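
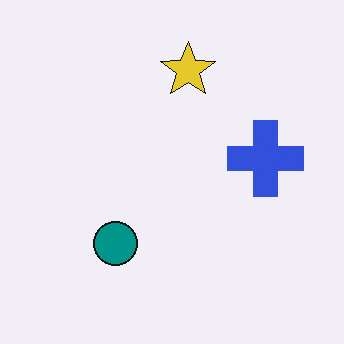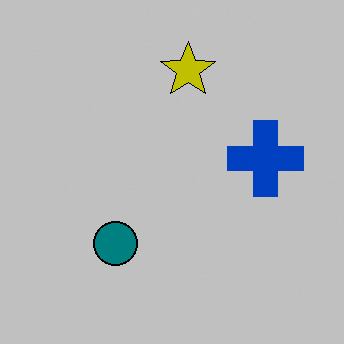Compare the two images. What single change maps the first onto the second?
This is the original image aggressively posterized.

Each flat color has snapped to a coarser quantized level — most visibly, the near-white background has dropped to a flat grey.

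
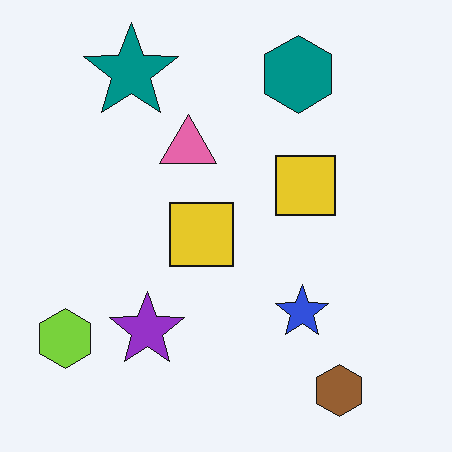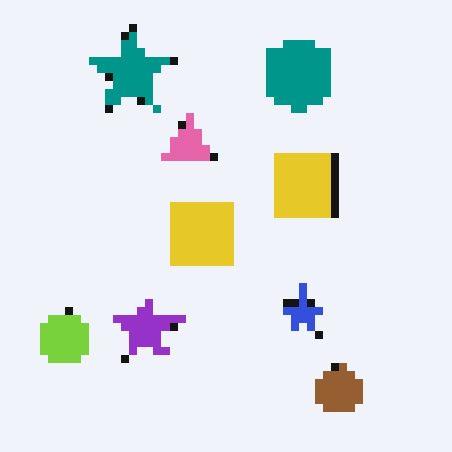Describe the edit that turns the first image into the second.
It was moderately pixelated.

Shapes are reduced to large square blocks; fine edges and outlines are lost — a downscale-then-upscale (mosaic) effect.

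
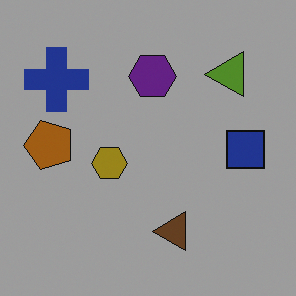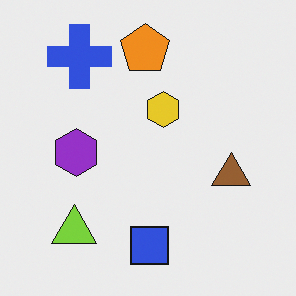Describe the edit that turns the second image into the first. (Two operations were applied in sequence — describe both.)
It was substantially darkened, then transposed (reflected across the top-left ↔ bottom-right diagonal).

Every pixel — background and shapes alike — is uniformly darkened. Shapes have swapped their row and column positions — what was in the top-right is now in the bottom-left — a diagonal reflection.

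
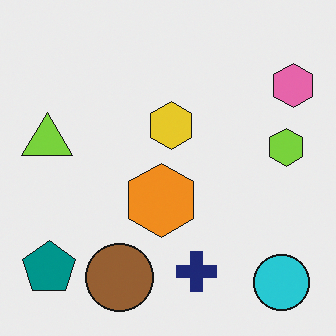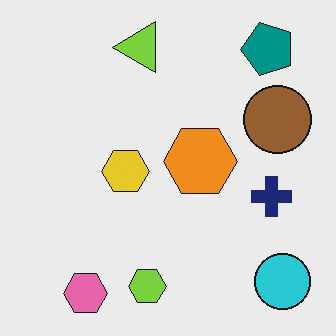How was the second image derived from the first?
It was transposed (reflected across the top-left ↔ bottom-right diagonal).

Shapes have swapped their row and column positions — what was in the top-right is now in the bottom-left — a diagonal reflection.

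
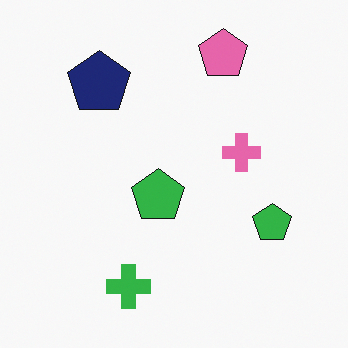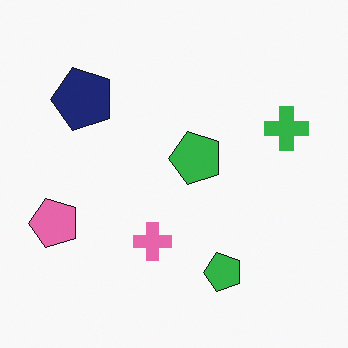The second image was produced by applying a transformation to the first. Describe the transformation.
Transposed (reflected across the top-left ↔ bottom-right diagonal).

Shapes have swapped their row and column positions — what was in the top-right is now in the bottom-left — a diagonal reflection.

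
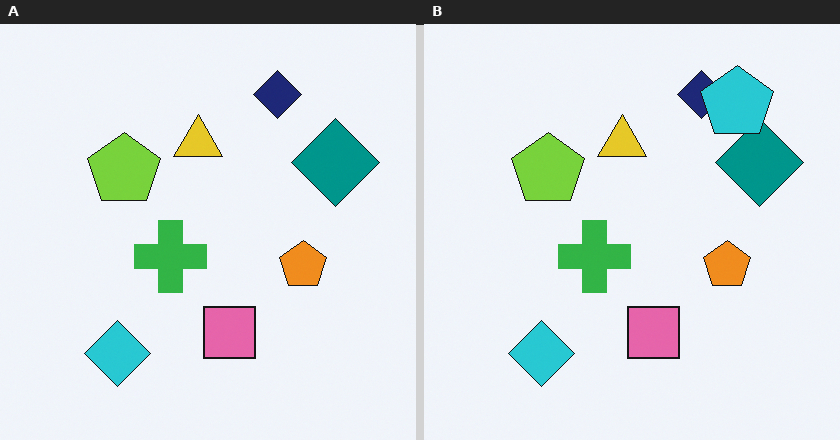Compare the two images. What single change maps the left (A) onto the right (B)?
The right (B) image is the left (A) overlaid with an additional cyan pentagon.

A cyan pentagon appears in the right (B) image that is absent from the left (A).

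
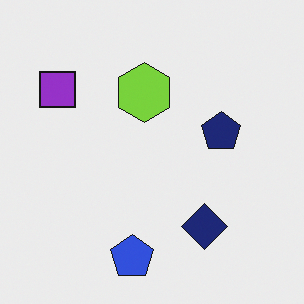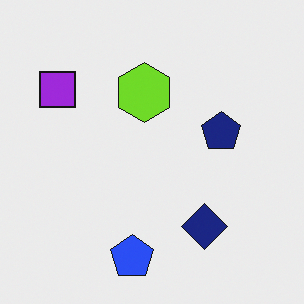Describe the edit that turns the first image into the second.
It was slightly oversaturated.

All colors are more vivid — a global saturation change.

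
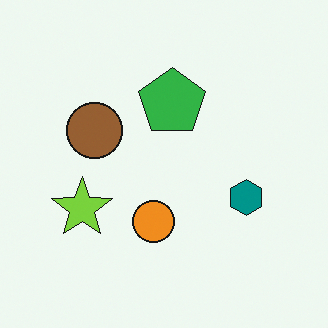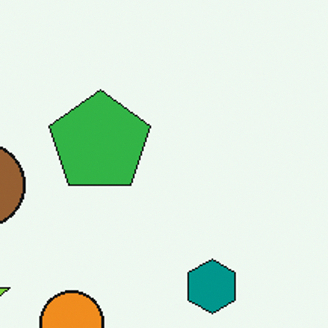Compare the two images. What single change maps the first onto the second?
This is the original image cropped to a modestly smaller region and rescaled.

The visible shapes are larger and the field of view is narrower; shapes near the original edges may be partly or wholly outside the frame — a crop-and-rescale.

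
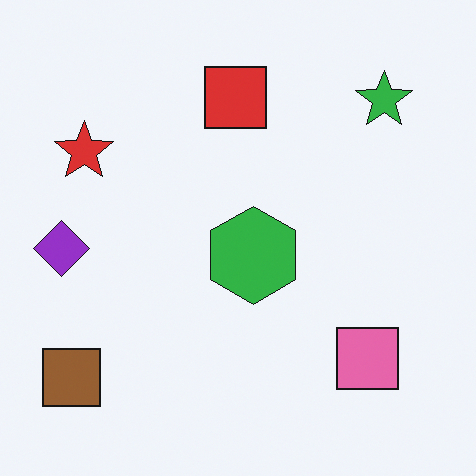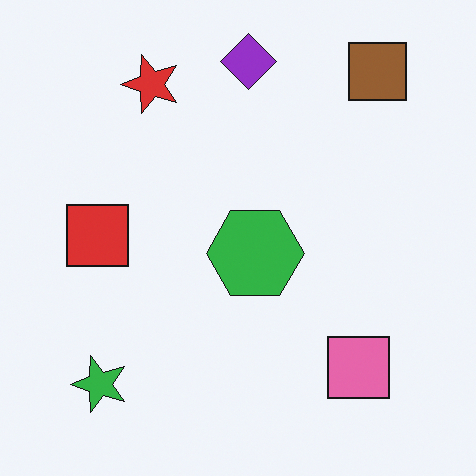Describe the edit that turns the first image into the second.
Transposed (reflected across the top-left ↔ bottom-right diagonal).

Shapes have swapped their row and column positions — what was in the top-right is now in the bottom-left — a diagonal reflection.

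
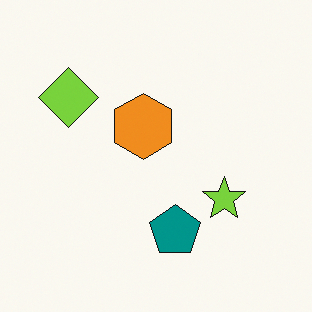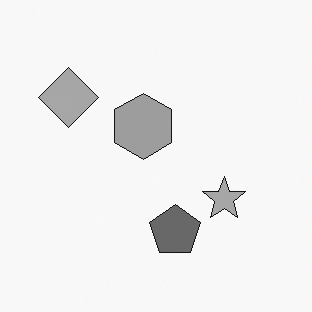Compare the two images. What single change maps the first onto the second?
This is the original image converted to grayscale.

All color is removed — every shape is now a shade of grey.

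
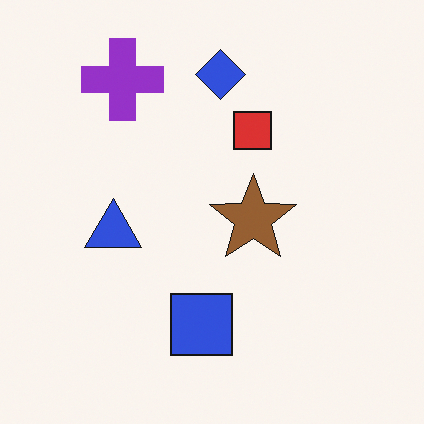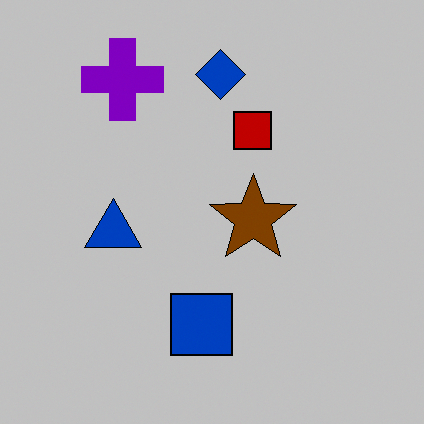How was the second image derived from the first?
The image was heavily posterized to just a handful of flat colors.

Each flat color has snapped to a coarser quantized level — most visibly, the near-white background has dropped to a flat grey.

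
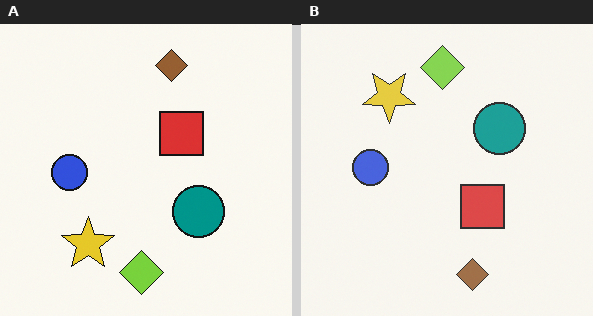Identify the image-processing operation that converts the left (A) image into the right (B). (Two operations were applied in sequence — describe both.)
It was flipped vertically (top ↔ bottom), then given slightly reduced contrast.

The brown diamond is in the top of the left (A) image and the bottom of the right (B) — shapes on opposite sides of the horizontal midline have swapped in a mirror flip. Tones are pushed toward mid-grey across the whole image — a global contrast change.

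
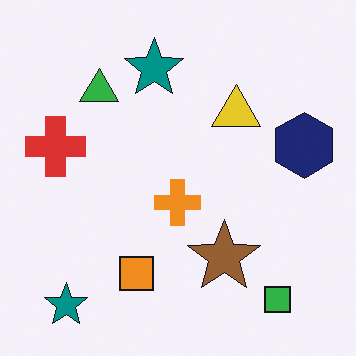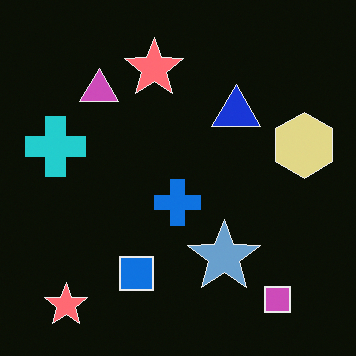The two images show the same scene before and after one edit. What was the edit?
The transformation is: color-inverted (negative).

The light background has become dark and every shape's color is its complement — a photographic negative.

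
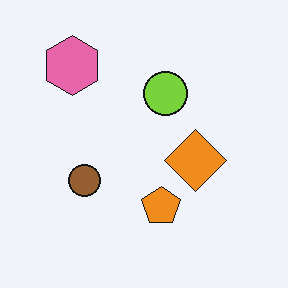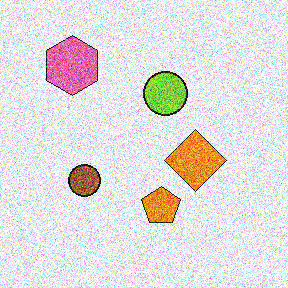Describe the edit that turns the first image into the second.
The image was degraded with heavy additive noise.

Random speckle covers the whole image, including the flat background.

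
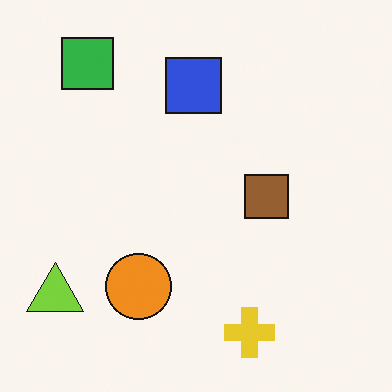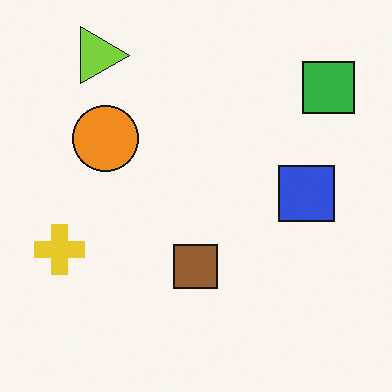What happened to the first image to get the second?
Rotated 90° clockwise.

The lime triangle sits in the bottom-left of the first image and the top-left of the second — consistent with a whole-image 90° clockwise rotation.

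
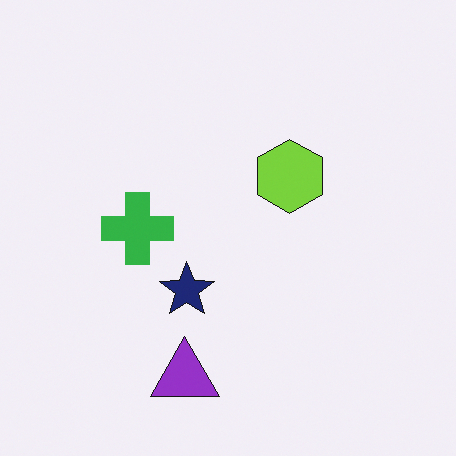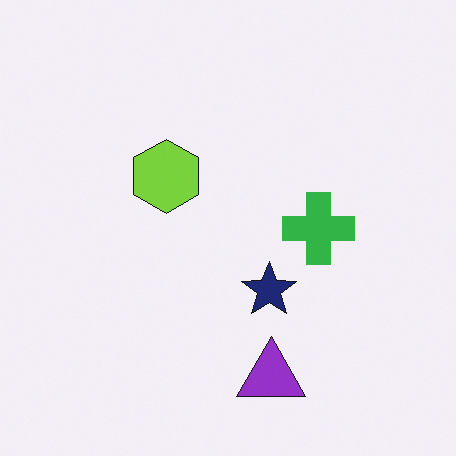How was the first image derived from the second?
This is the original image flipped horizontally (left ↔ right).

The green cross is in the right of the second image and the left of the first — shapes on opposite sides of the vertical midline have swapped in a mirror flip.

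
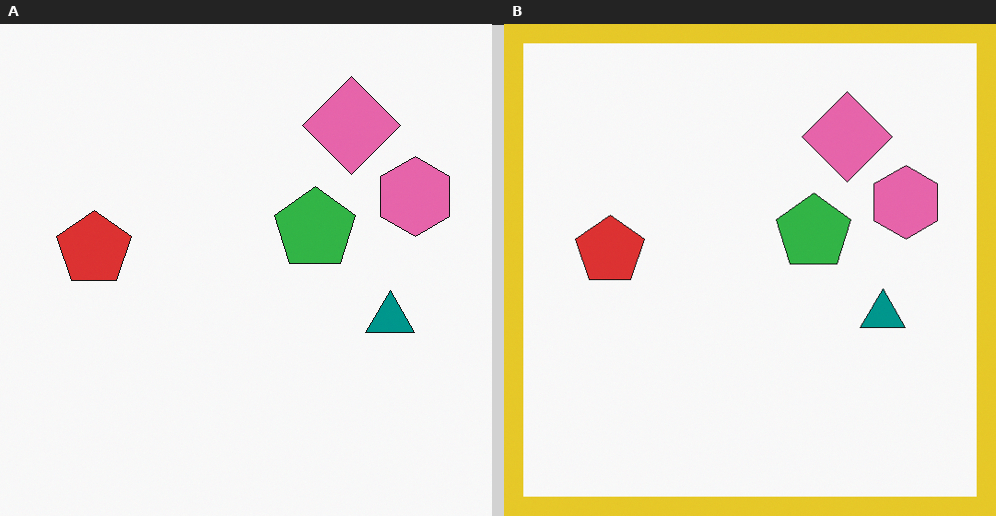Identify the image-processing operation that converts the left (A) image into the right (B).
The transformation is: framed with a yellow border.

A solid yellow frame runs around the edge of the right (B) image, with the content slightly shrunk inside it.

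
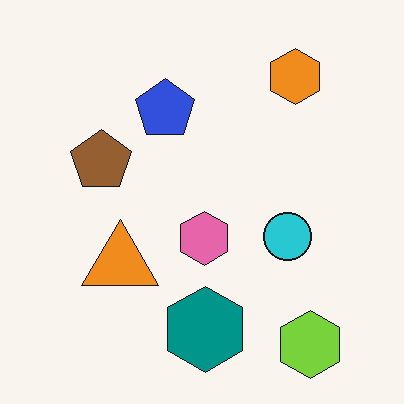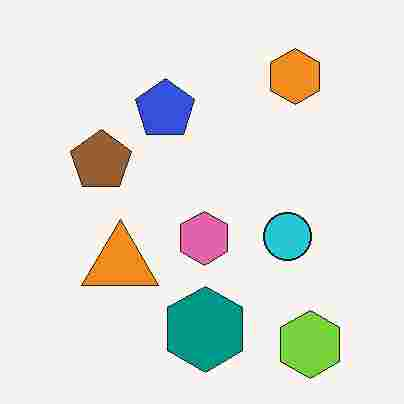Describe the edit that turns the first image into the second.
Degraded with heavy JPEG compression.

Blocky 8×8 compression artifacts appear around shape edges and the flat background shows ringing — characteristic JPEG degradation.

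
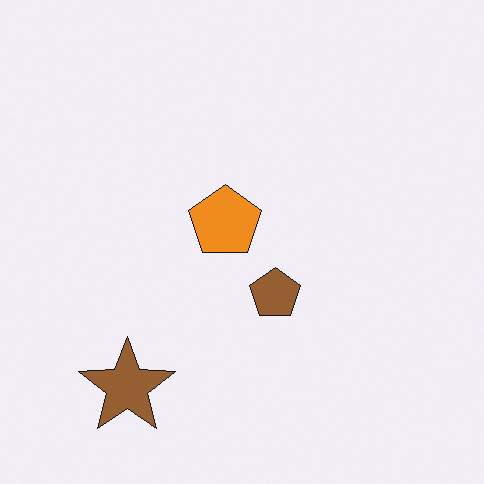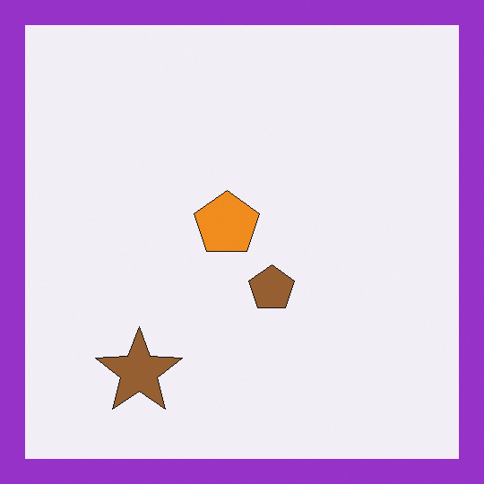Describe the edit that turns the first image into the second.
The transformation is: framed with a purple border.

A solid purple frame runs around the edge of the second image, with the content slightly shrunk inside it.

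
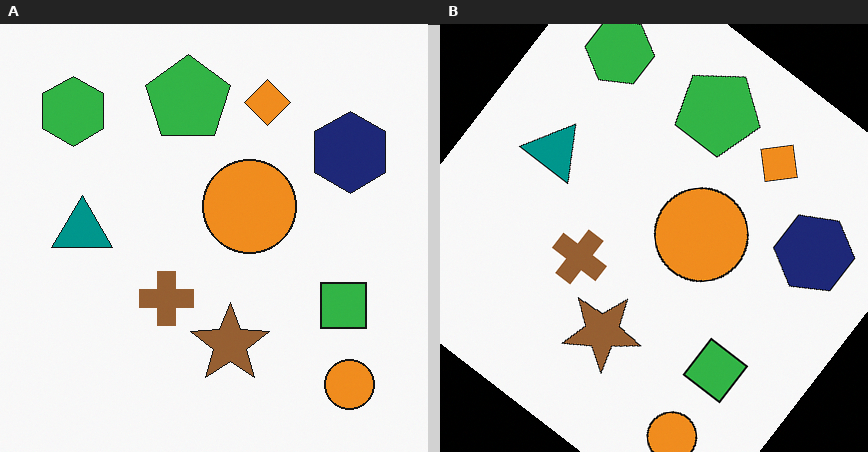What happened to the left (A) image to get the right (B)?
The transformation is: rotated clockwise by a large amount — several tens of degrees.

Every shape is tilted by the same angle and the image corners show triangular fill wedges — a whole-image rotation by a non-right angle.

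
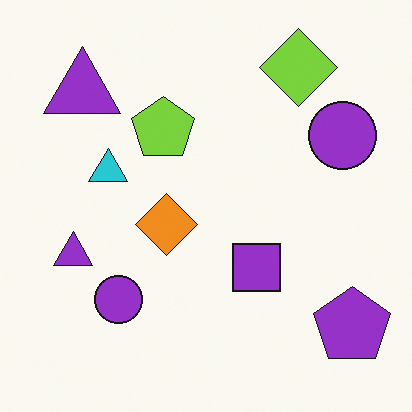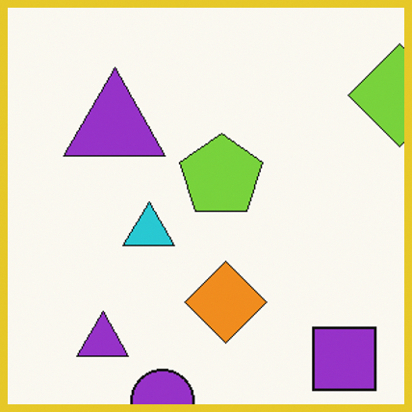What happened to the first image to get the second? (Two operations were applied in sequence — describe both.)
The transformation is: cropped to a modestly smaller region and rescaled, then framed with a yellow border.

The visible shapes are larger and the field of view is narrower; shapes near the original edges may be partly or wholly outside the frame — a crop-and-rescale. A solid yellow frame runs around the edge of the second image, with the content slightly shrunk inside it.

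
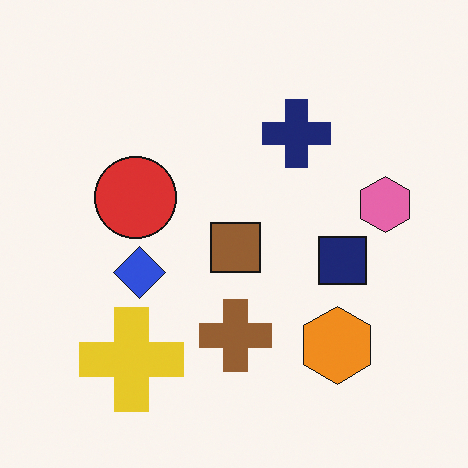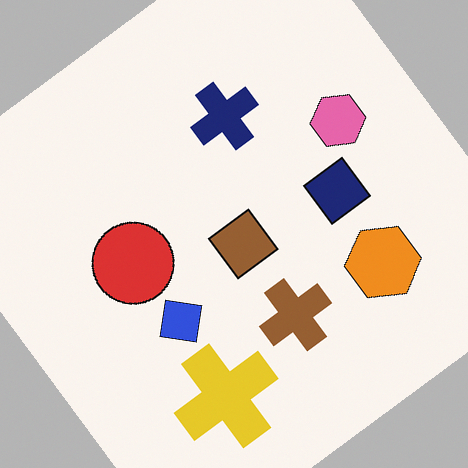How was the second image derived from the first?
The transformation is: rotated counter-clockwise by a large amount — several tens of degrees.

Every shape is tilted by the same angle and the image corners show triangular fill wedges — a whole-image rotation by a non-right angle.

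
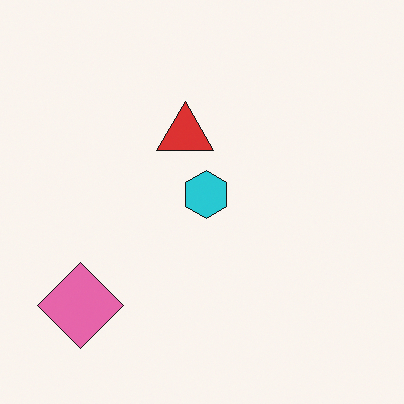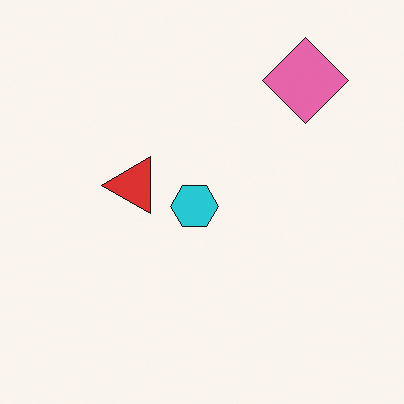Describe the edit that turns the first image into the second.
The transformation is: transposed (reflected across the top-left ↔ bottom-right diagonal).

Shapes have swapped their row and column positions — what was in the top-right is now in the bottom-left — a diagonal reflection.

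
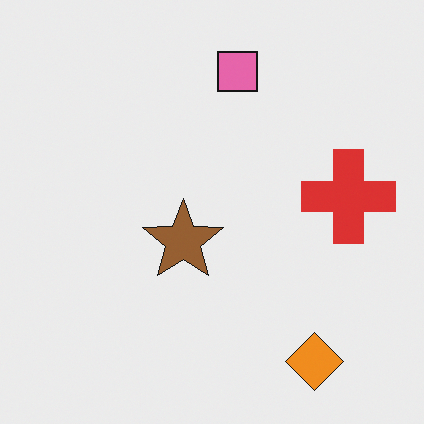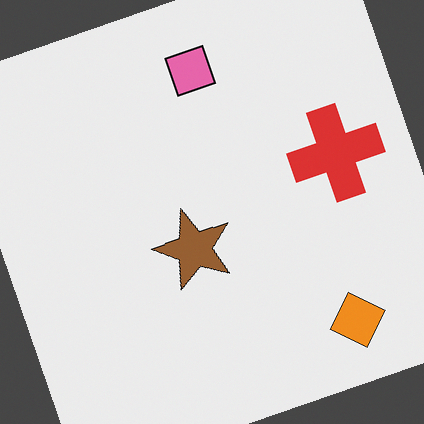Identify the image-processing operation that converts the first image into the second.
The transformation is: rotated counter-clockwise by a moderate amount.

Every shape is tilted by the same angle and the image corners show triangular fill wedges — a whole-image rotation by a non-right angle.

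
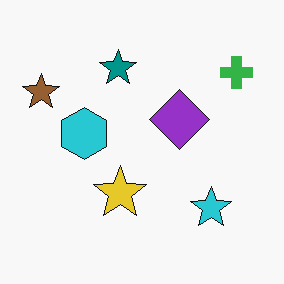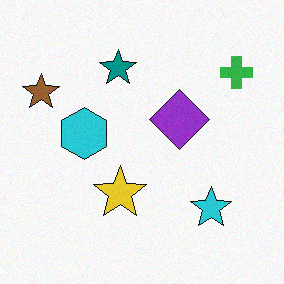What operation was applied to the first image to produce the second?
It was degraded with light additive noise.

Random speckle covers the whole image, including the flat background.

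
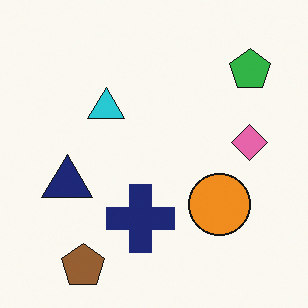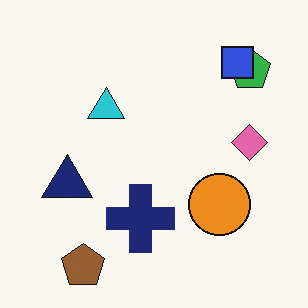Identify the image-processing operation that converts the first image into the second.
The transformation is: overlaid with an additional blue square.

A blue square appears in the second image that is absent from the first.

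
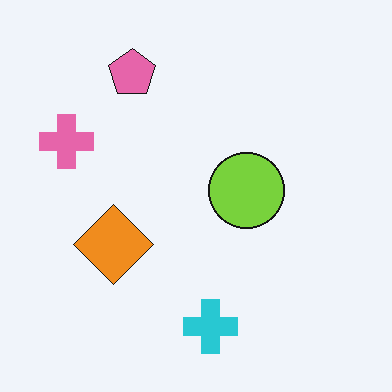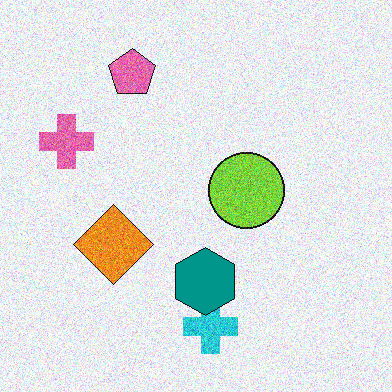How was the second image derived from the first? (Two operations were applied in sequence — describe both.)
The image was degraded with a thick layer of grain, then overlaid with an additional teal hexagon.

Random speckle covers the whole image, including the flat background. A teal hexagon appears in the second image that is absent from the first.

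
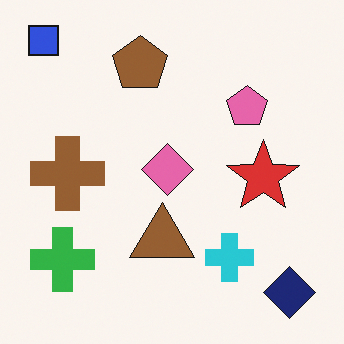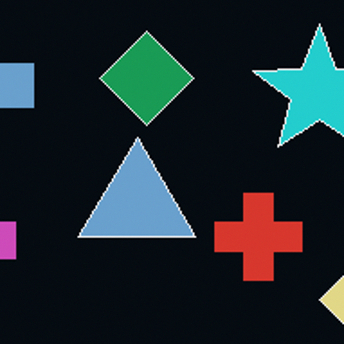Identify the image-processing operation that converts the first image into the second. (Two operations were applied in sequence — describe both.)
Cropped tightly and scaled back up, then color-inverted (negative).

The visible shapes are larger and the field of view is narrower; shapes near the original edges may be partly or wholly outside the frame — a crop-and-rescale. The light background has become dark and every shape's color is its complement — a photographic negative.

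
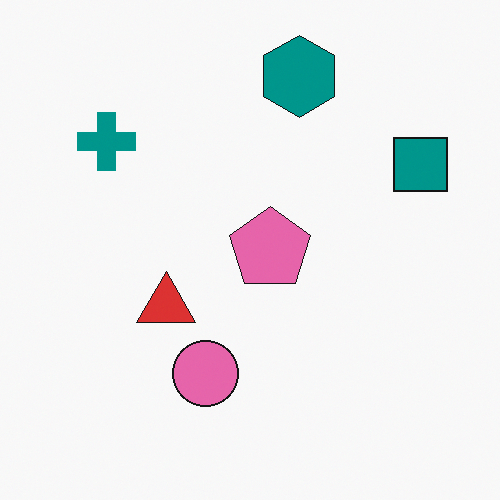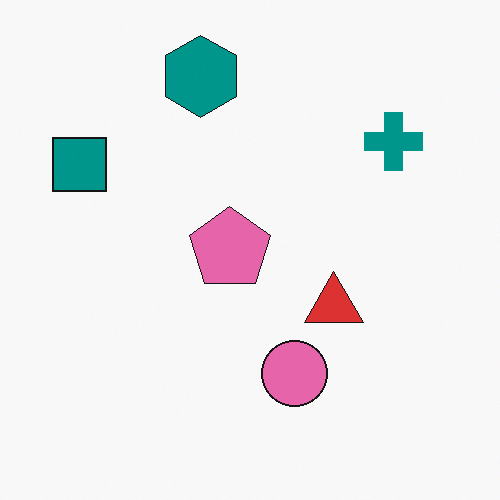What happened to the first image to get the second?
This is the original image flipped horizontally (left ↔ right).

The teal square is in the top-right of the first image and the top-left of the second — shapes on opposite sides of the vertical midline have swapped in a mirror flip.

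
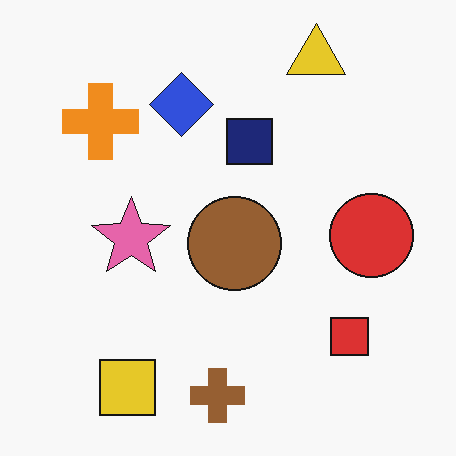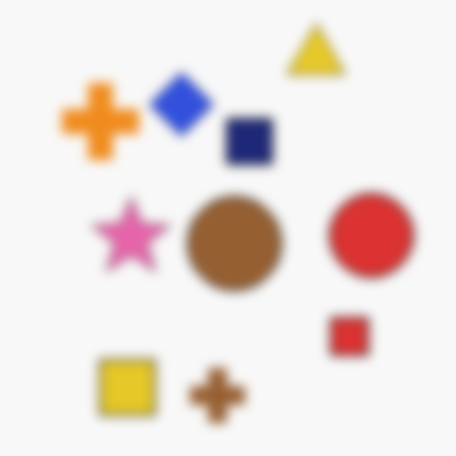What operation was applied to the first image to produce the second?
The image was strongly gaussian-blurred.

Shape edges and outlines are uniformly softened across the whole image.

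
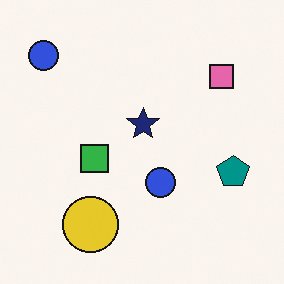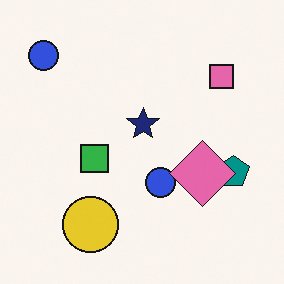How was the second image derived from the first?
This is the original image overlaid with an additional pink diamond.

A pink diamond appears in the second image that is absent from the first.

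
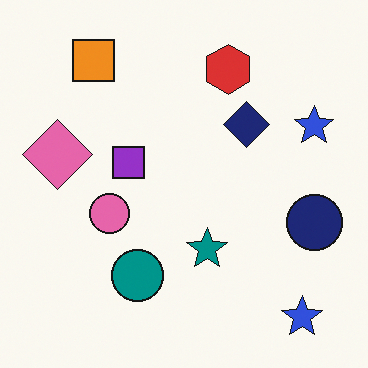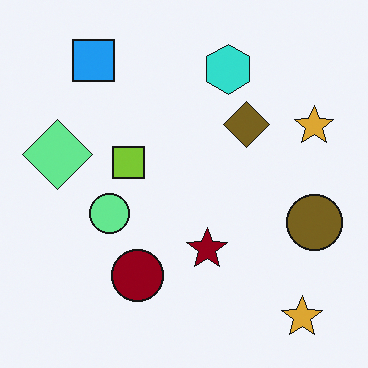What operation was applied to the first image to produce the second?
Hue-shifted through roughly half the color wheel.

Every shape's color has rotated by the same amount around the hue wheel — a uniform hue shift.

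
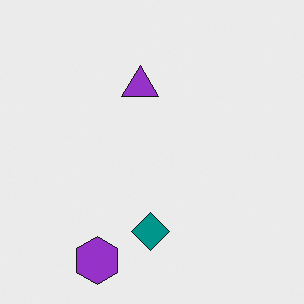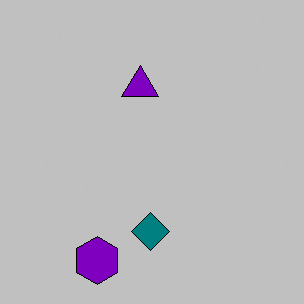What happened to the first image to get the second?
Heavily posterized to just a handful of flat colors.

Each flat color has snapped to a coarser quantized level — most visibly, the near-white background has dropped to a flat grey.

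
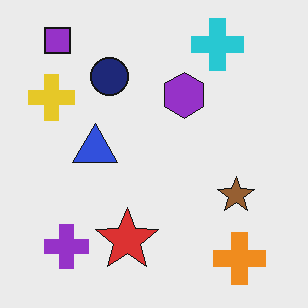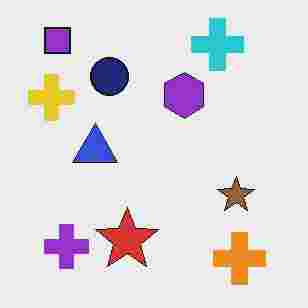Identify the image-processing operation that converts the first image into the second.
This is the original image heavily JPEG-compressed with obvious blocking artifacts.

Blocky 8×8 compression artifacts appear around shape edges and the flat background shows ringing — characteristic JPEG degradation.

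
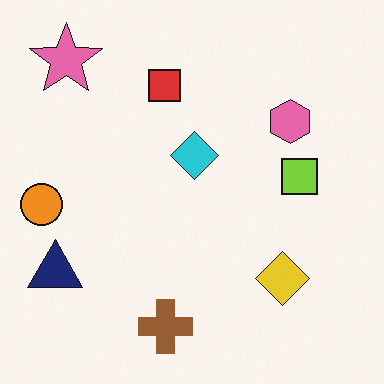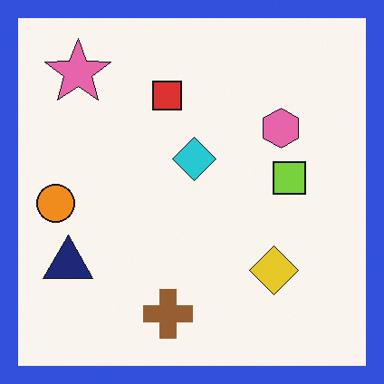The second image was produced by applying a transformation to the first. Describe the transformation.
This is the original image framed with a blue border.

A solid blue frame runs around the edge of the second image, with the content slightly shrunk inside it.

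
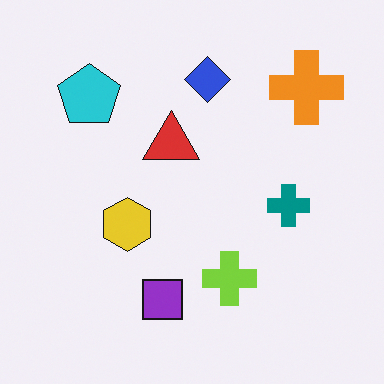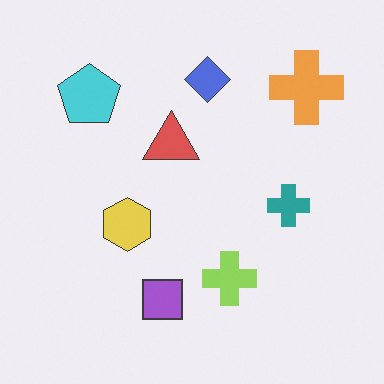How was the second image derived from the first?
This is the original image given slightly reduced contrast.

Tones are pushed toward mid-grey across the whole image — a global contrast change.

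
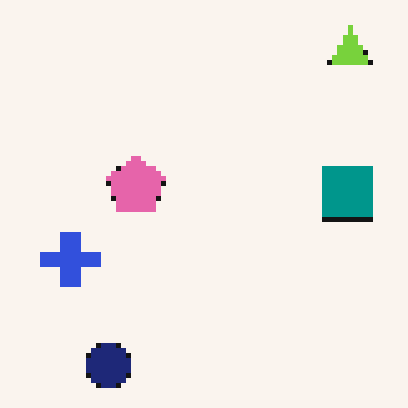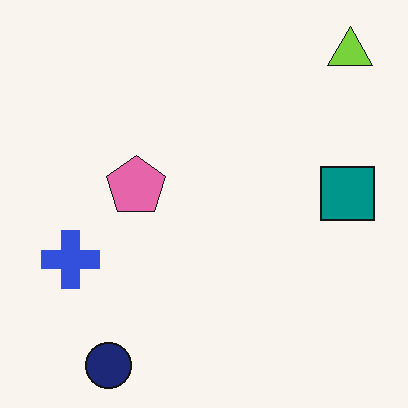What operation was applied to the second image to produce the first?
The transformation is: mildly pixelated.

Shapes are reduced to large square blocks; fine edges and outlines are lost — a downscale-then-upscale (mosaic) effect.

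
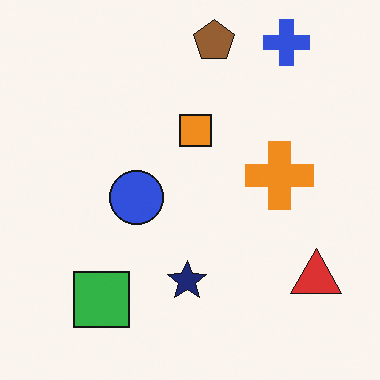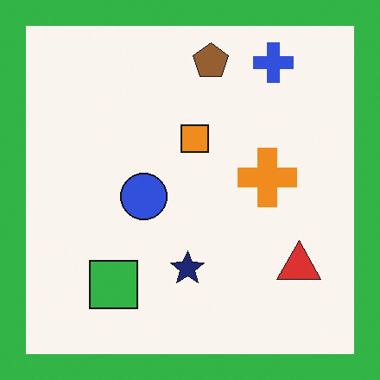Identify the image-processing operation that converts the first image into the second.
Framed with a green border.

A solid green frame runs around the edge of the second image, with the content slightly shrunk inside it.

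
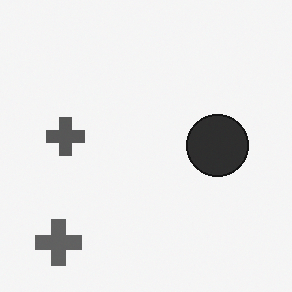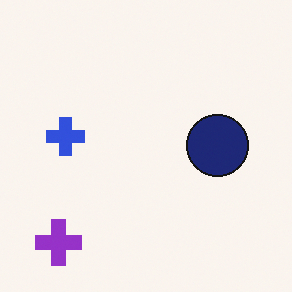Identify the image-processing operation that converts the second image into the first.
The first image is the second converted to grayscale.

All color is removed — every shape is now a shade of grey.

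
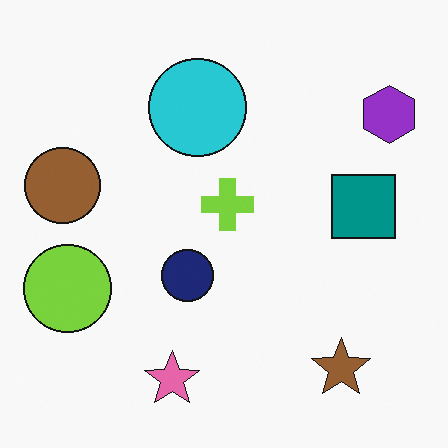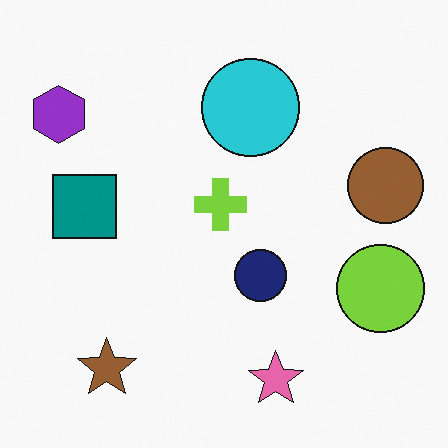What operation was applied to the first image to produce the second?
Flipped horizontally (left ↔ right).

The purple hexagon is in the top-right of the first image and the top-left of the second — shapes on opposite sides of the vertical midline have swapped in a mirror flip.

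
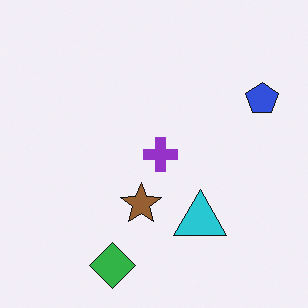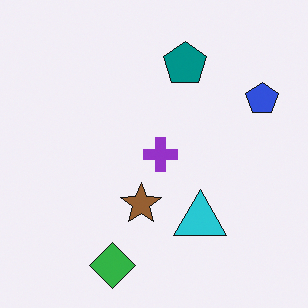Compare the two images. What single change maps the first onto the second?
This is the original image overlaid with an additional teal pentagon.

A teal pentagon appears in the second image that is absent from the first.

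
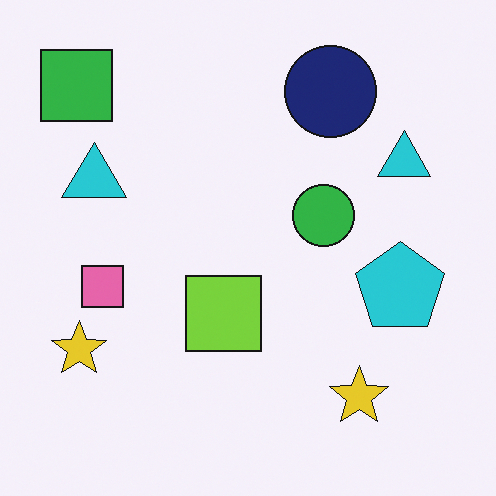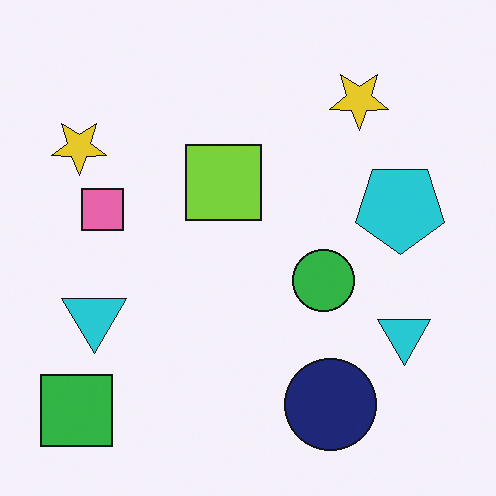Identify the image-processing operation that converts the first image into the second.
This is the original image flipped vertically (top ↔ bottom).

The green square is in the top-left of the first image and the bottom-left of the second — shapes on opposite sides of the horizontal midline have swapped in a mirror flip.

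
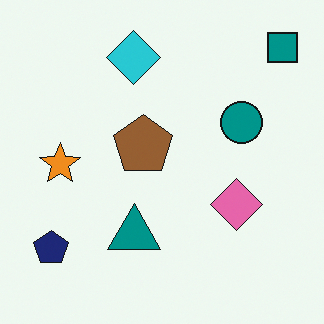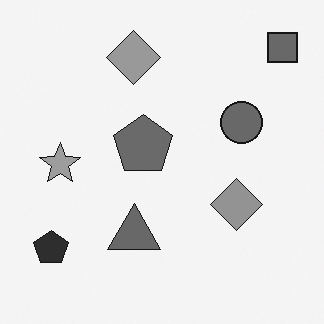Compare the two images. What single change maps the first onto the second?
The second image is the first converted to grayscale.

All color is removed — every shape is now a shade of grey.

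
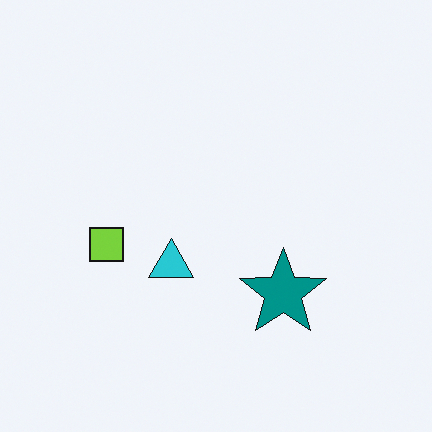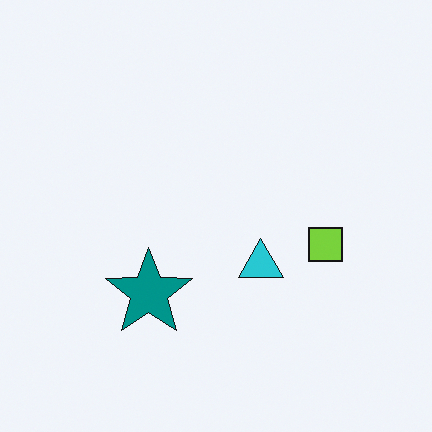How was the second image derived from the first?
The second image is the first flipped horizontally (left ↔ right).

The lime square is in the left of the first image and the right of the second — shapes on opposite sides of the vertical midline have swapped in a mirror flip.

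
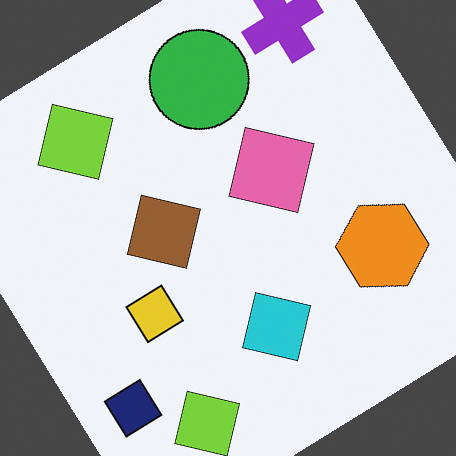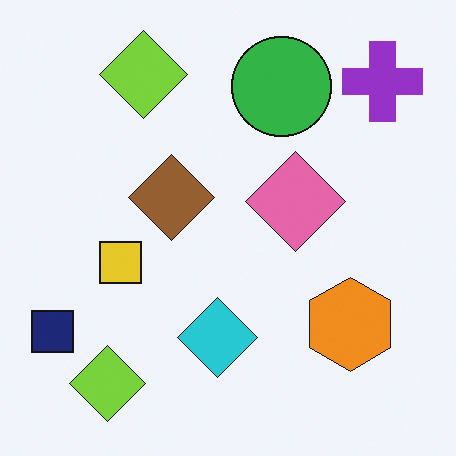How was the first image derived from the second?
The transformation is: rotated counter-clockwise by a large amount — several tens of degrees.

Every shape is tilted by the same angle and the image corners show triangular fill wedges — a whole-image rotation by a non-right angle.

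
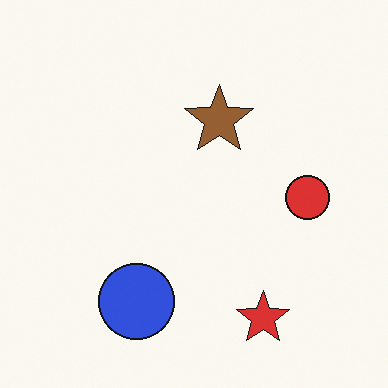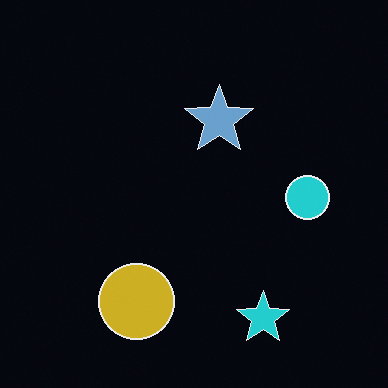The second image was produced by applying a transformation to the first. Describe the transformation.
Color-inverted (negative).

The light background has become dark and every shape's color is its complement — a photographic negative.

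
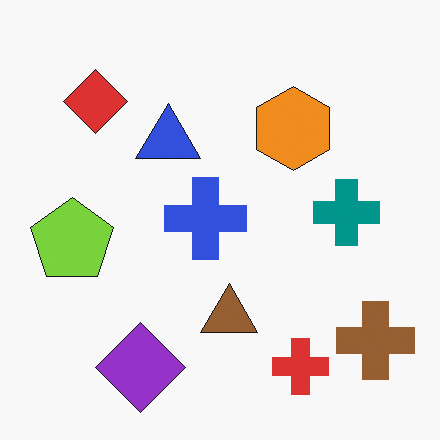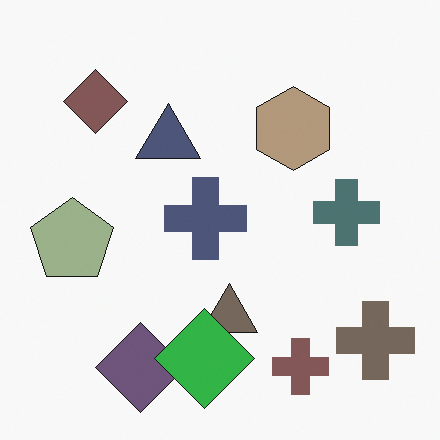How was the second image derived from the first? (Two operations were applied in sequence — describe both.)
The second image is the first made much more muted (saturation change), then overlaid with an additional green diamond.

All colors are more muted and greyish — a global saturation change. A green diamond appears in the second image that is absent from the first.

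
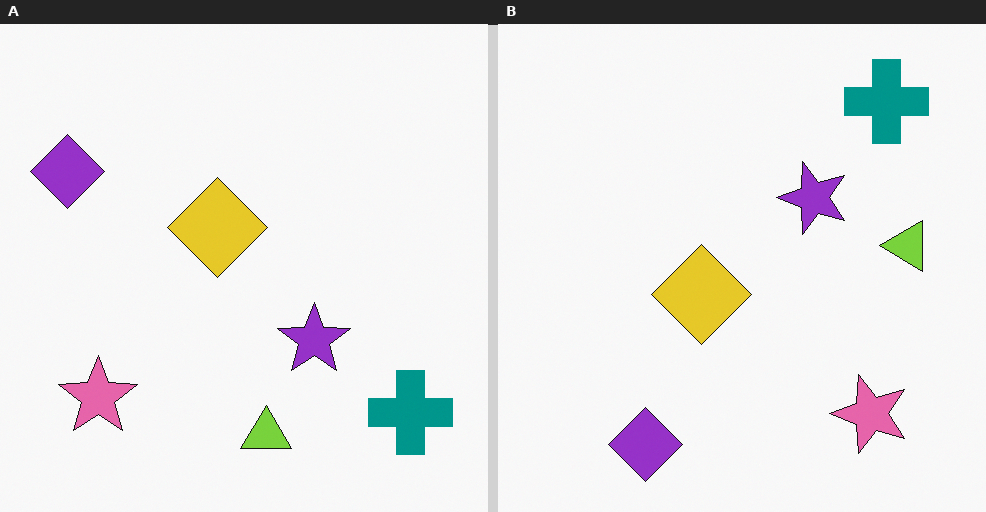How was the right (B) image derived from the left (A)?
The right (B) image is the left (A) rotated 90° counter-clockwise.

The teal cross sits in the bottom-right of the left (A) image and the top-right of the right (B) — consistent with a whole-image 90° counter-clockwise rotation.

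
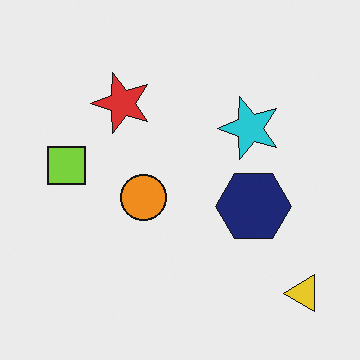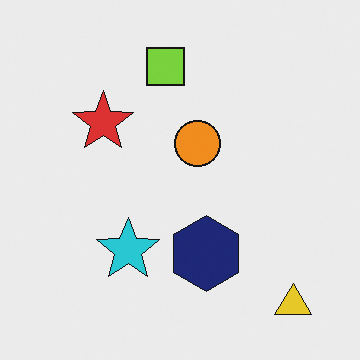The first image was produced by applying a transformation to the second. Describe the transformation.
It was transposed (reflected across the top-left ↔ bottom-right diagonal).

Shapes have swapped their row and column positions — what was in the top-right is now in the bottom-left — a diagonal reflection.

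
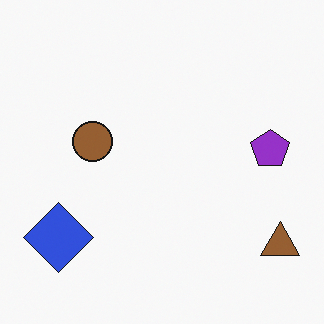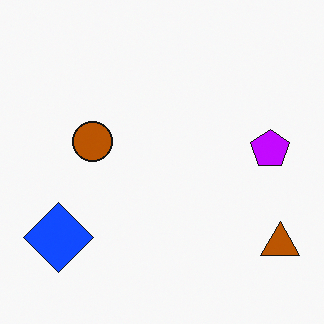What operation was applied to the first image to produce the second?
The transformation is: made much more vivid (saturation change).

All colors are more vivid — a global saturation change.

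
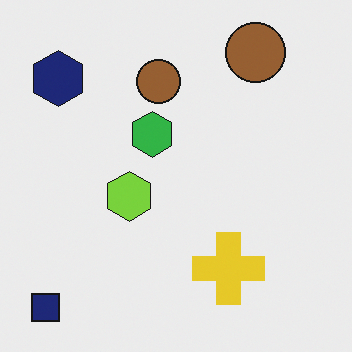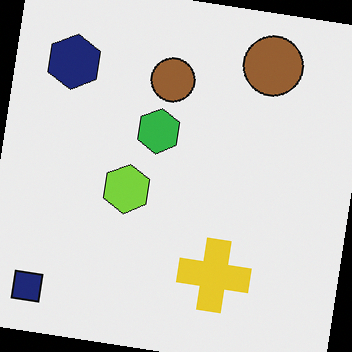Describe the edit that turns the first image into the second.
This is the original image rotated clockwise by a few degrees.

Every shape is tilted by the same angle and the image corners show triangular fill wedges — a whole-image rotation by a non-right angle.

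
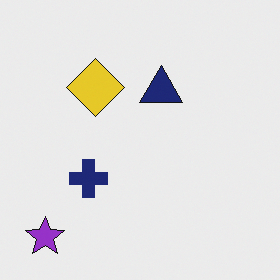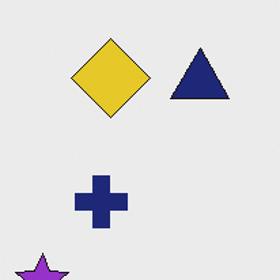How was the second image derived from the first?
This is the original image cropped to a modestly smaller region and rescaled.

The visible shapes are larger and the field of view is narrower; shapes near the original edges may be partly or wholly outside the frame — a crop-and-rescale.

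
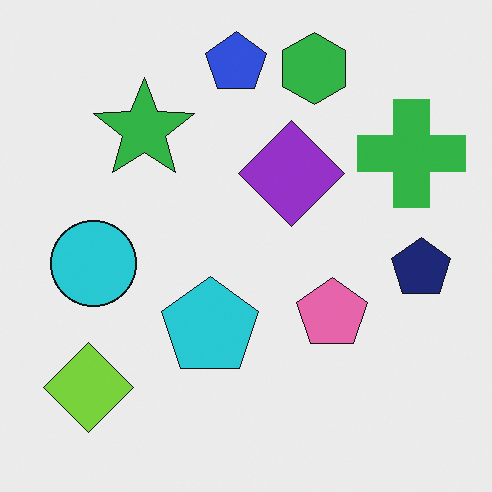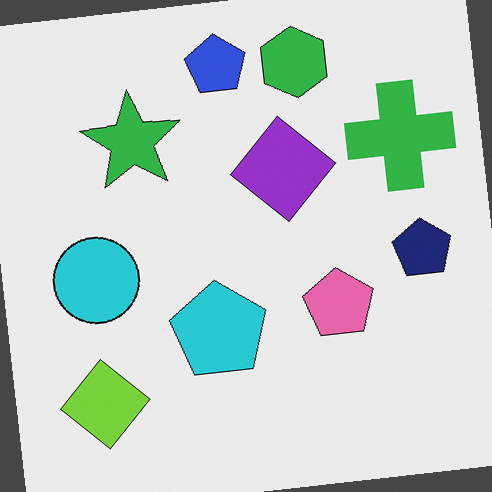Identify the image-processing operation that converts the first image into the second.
The image was rotated counter-clockwise by a small amount.

Every shape is tilted by the same angle and the image corners show triangular fill wedges — a whole-image rotation by a non-right angle.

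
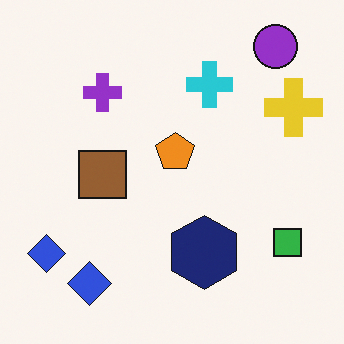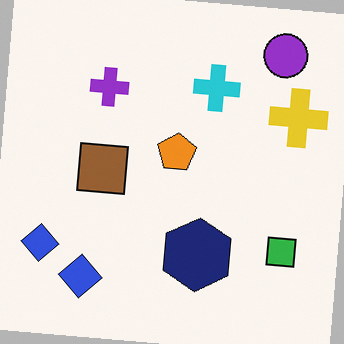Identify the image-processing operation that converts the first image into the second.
This is the original image rotated clockwise by a small amount.

Every shape is tilted by the same angle and the image corners show triangular fill wedges — a whole-image rotation by a non-right angle.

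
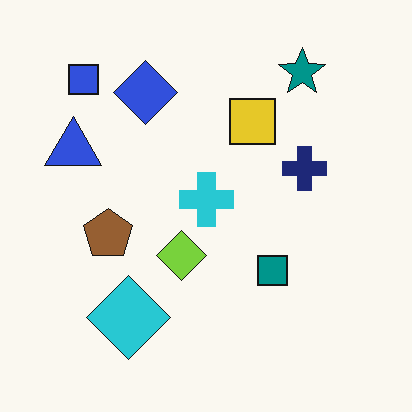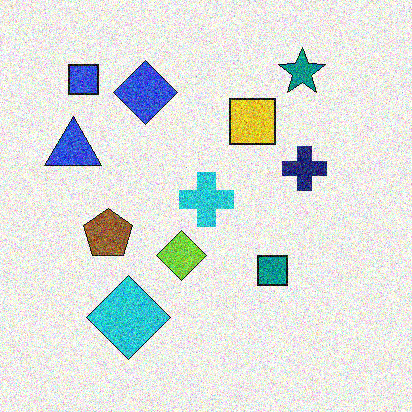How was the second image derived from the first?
Degraded with a thick layer of grain.

Random speckle covers the whole image, including the flat background.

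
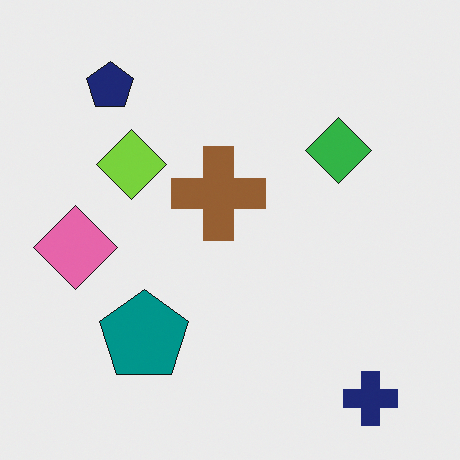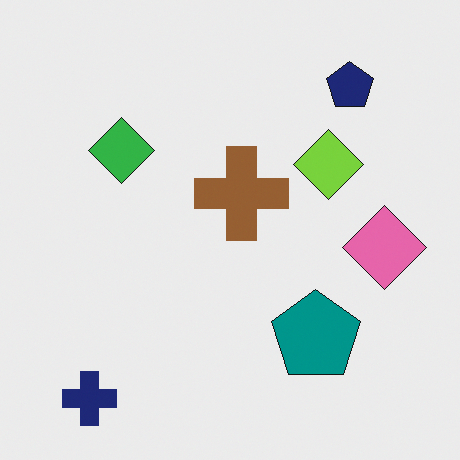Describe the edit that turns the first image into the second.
The image was flipped horizontally (left ↔ right).

The pink diamond is in the left of the first image and the right of the second — shapes on opposite sides of the vertical midline have swapped in a mirror flip.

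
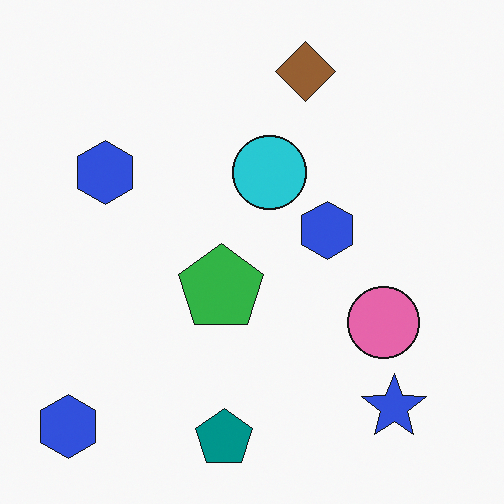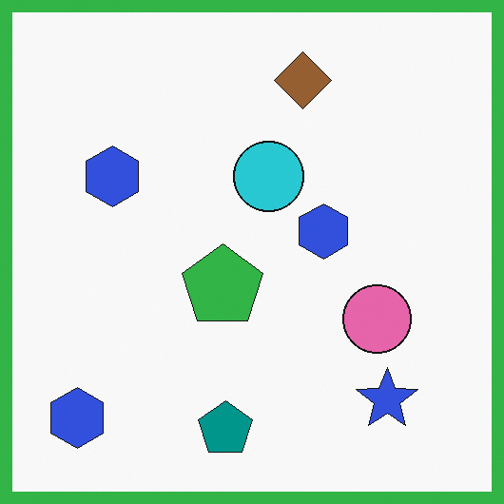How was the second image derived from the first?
Framed with a green border.

A solid green frame runs around the edge of the second image, with the content slightly shrunk inside it.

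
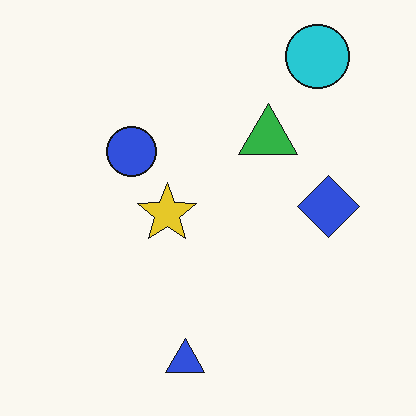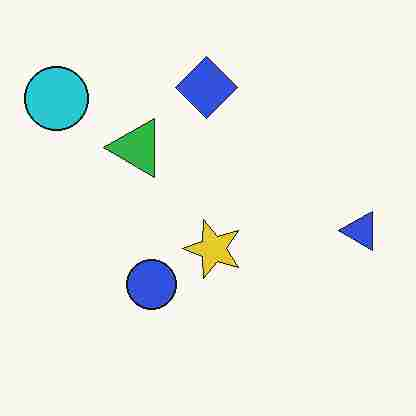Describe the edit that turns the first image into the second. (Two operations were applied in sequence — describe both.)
Rotated 90° counter-clockwise, then degraded with heavy JPEG compression.

The cyan circle sits in the top-right of the first image and the top-left of the second — consistent with a whole-image 90° counter-clockwise rotation. Blocky 8×8 compression artifacts appear around shape edges and the flat background shows ringing — characteristic JPEG degradation.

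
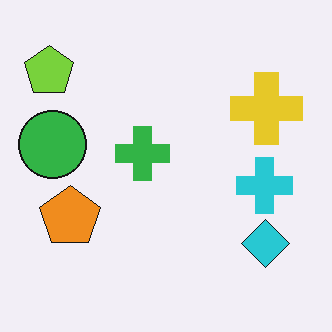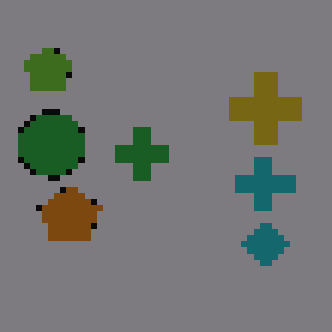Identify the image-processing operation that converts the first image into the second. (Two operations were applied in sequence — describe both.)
This is the original image substantially darkened, then pixelated into visible square blocks.

Every pixel — background and shapes alike — is uniformly darkened. Shapes are reduced to large square blocks; fine edges and outlines are lost — a downscale-then-upscale (mosaic) effect.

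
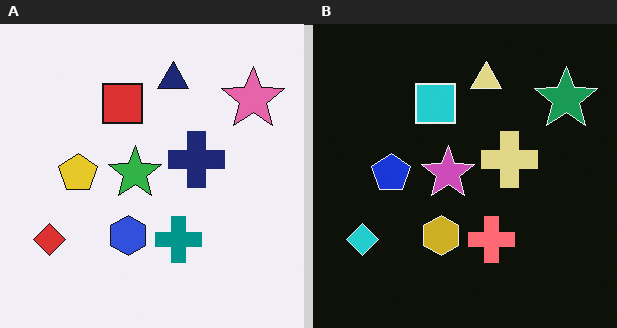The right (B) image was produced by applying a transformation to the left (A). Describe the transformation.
The right (B) image is the left (A) color-inverted (negative).

The light background has become dark and every shape's color is its complement — a photographic negative.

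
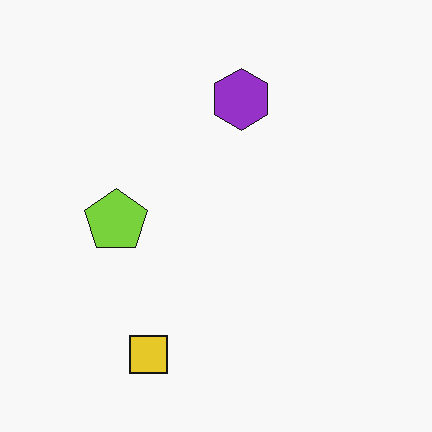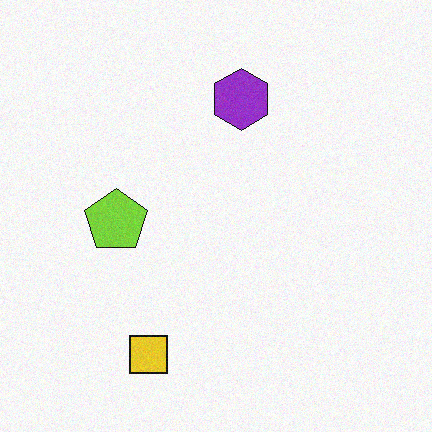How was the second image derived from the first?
The transformation is: degraded with subtle gaussian noise.

Random speckle covers the whole image, including the flat background.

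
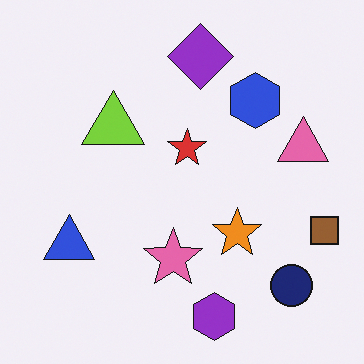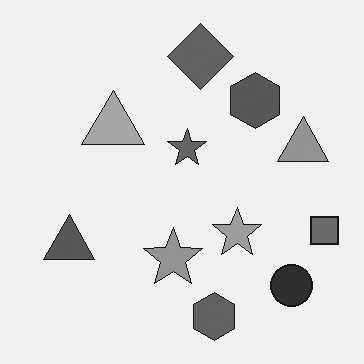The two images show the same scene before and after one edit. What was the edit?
The transformation is: converted to grayscale.

All color is removed — every shape is now a shade of grey.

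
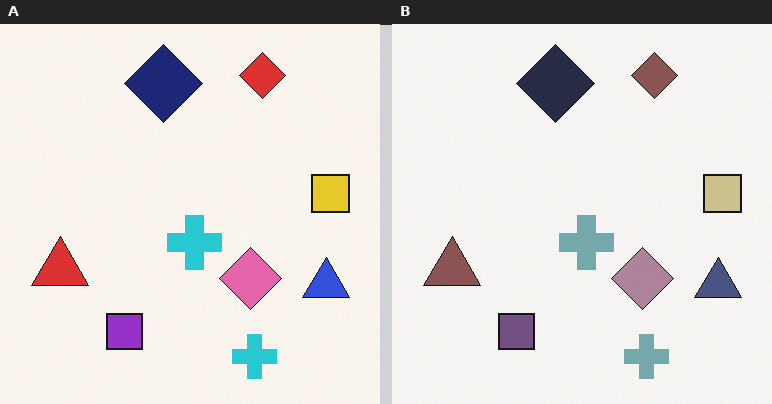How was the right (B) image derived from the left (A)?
The image was made much more muted (saturation change).

All colors are more muted and greyish — a global saturation change.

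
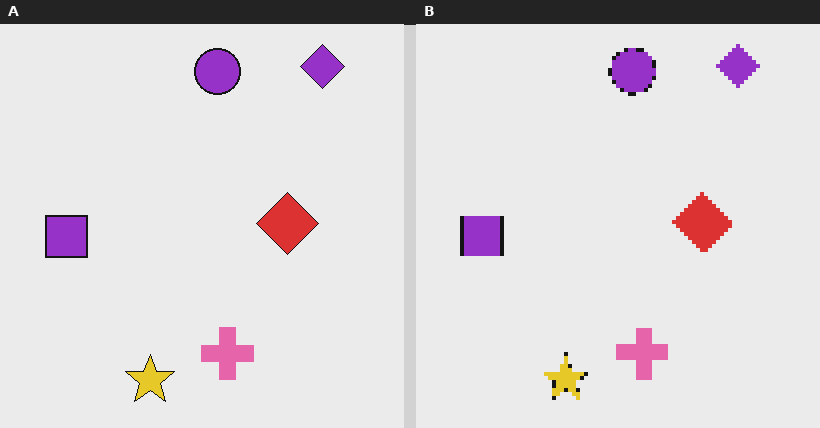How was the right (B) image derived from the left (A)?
The right (B) image is the left (A) mildly pixelated.

Shapes are reduced to large square blocks; fine edges and outlines are lost — a downscale-then-upscale (mosaic) effect.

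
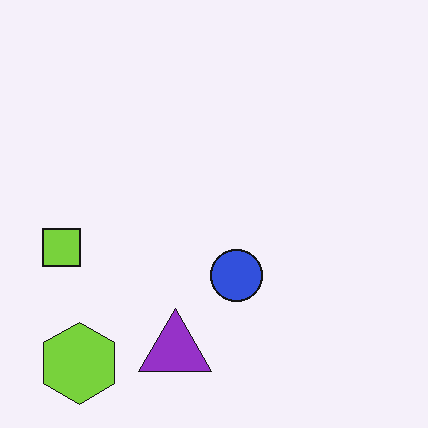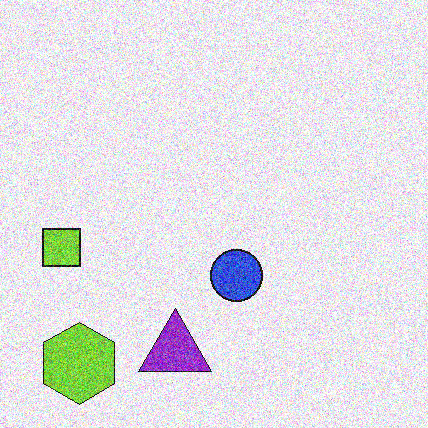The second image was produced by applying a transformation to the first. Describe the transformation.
It was degraded with strong gaussian noise.

Random speckle covers the whole image, including the flat background.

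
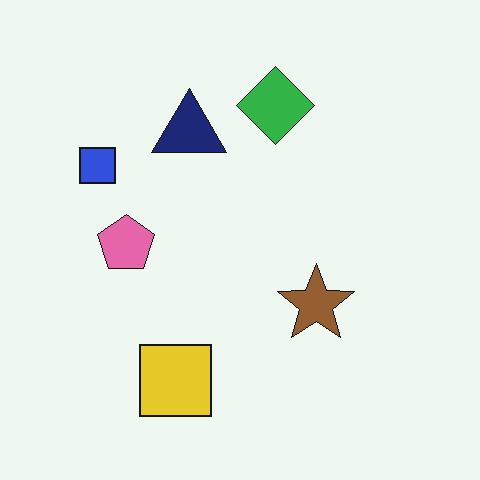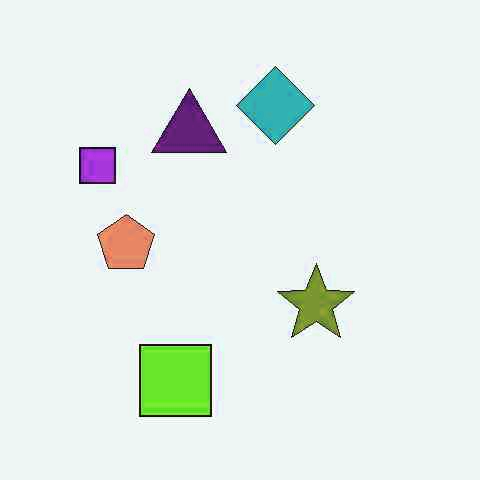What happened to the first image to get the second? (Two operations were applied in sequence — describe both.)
It was given moderate JPEG compression, then hue-shifted slightly.

Blocky 8×8 compression artifacts appear around shape edges and the flat background shows ringing — characteristic JPEG degradation. Every shape's color has rotated by the same amount around the hue wheel — a uniform hue shift.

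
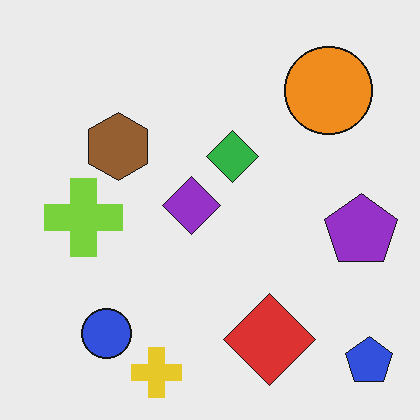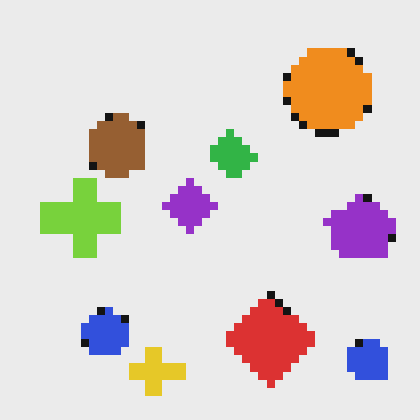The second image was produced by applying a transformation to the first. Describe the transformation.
The image was moderately pixelated.

Shapes are reduced to large square blocks; fine edges and outlines are lost — a downscale-then-upscale (mosaic) effect.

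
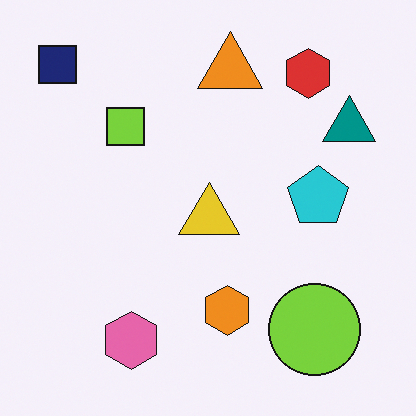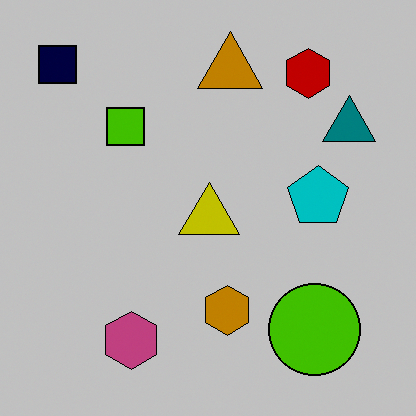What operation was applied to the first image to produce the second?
The image was heavily posterized to just a handful of flat colors.

Each flat color has snapped to a coarser quantized level — most visibly, the near-white background has dropped to a flat grey.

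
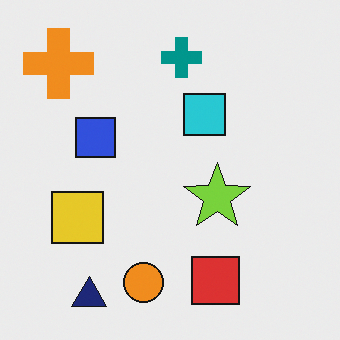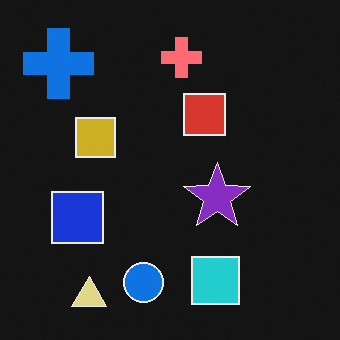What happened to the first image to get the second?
It was color-inverted (negative).

The light background has become dark and every shape's color is its complement — a photographic negative.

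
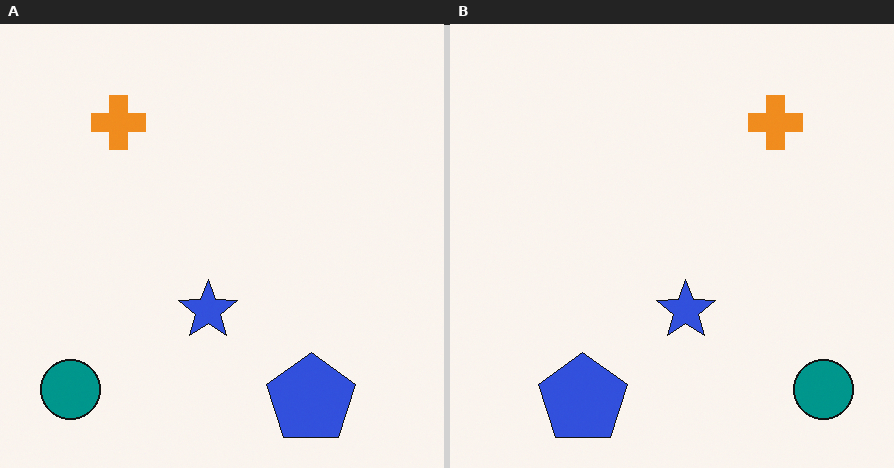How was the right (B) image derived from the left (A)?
Flipped horizontally (left ↔ right).

The teal circle is in the bottom-left of the left (A) image and the bottom-right of the right (B) — shapes on opposite sides of the vertical midline have swapped in a mirror flip.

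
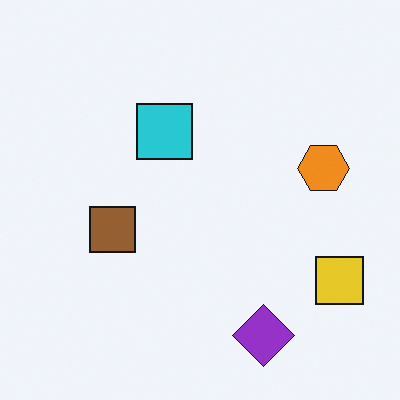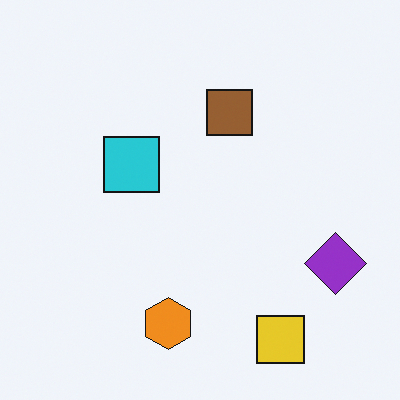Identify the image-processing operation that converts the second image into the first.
The image was transposed (reflected across the top-left ↔ bottom-right diagonal).

Shapes have swapped their row and column positions — what was in the top-right is now in the bottom-left — a diagonal reflection.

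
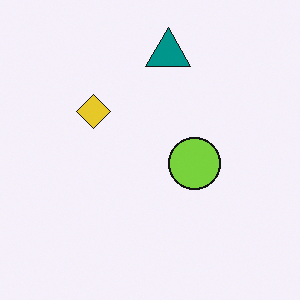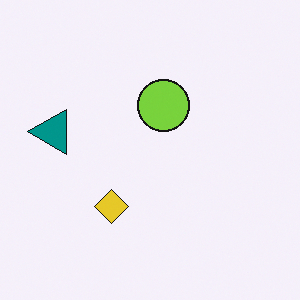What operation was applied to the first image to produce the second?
Rotated 90° counter-clockwise.

The teal triangle sits in the top of the first image and the left of the second — consistent with a whole-image 90° counter-clockwise rotation.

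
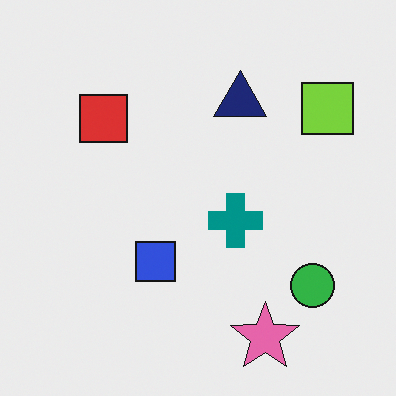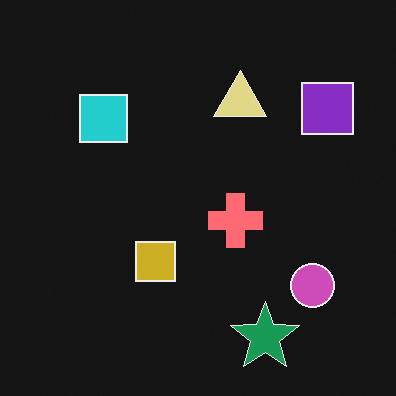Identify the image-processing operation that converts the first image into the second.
The transformation is: color-inverted (negative).

The light background has become dark and every shape's color is its complement — a photographic negative.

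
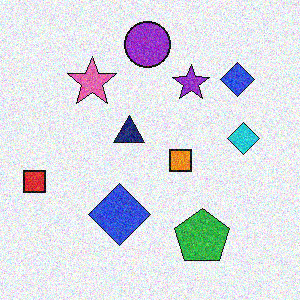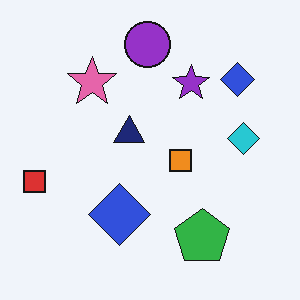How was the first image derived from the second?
The image was degraded with visible gaussian noise.

Random speckle covers the whole image, including the flat background.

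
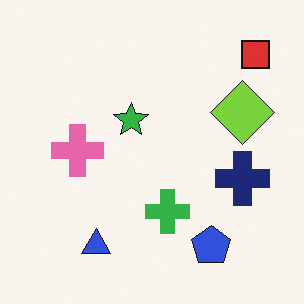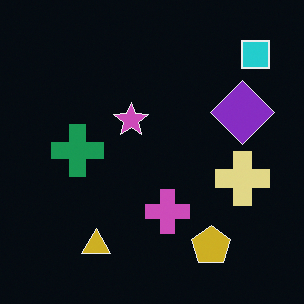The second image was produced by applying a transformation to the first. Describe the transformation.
The transformation is: color-inverted (negative).

The light background has become dark and every shape's color is its complement — a photographic negative.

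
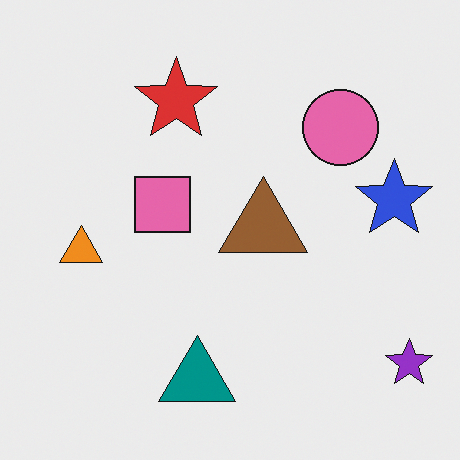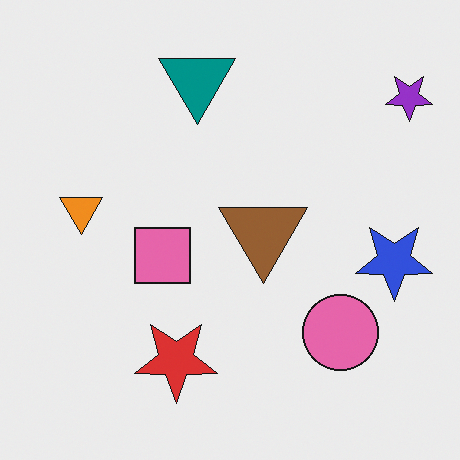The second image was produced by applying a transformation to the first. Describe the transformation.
Flipped vertically (top ↔ bottom).

The teal triangle is in the bottom of the first image and the top of the second — shapes on opposite sides of the horizontal midline have swapped in a mirror flip.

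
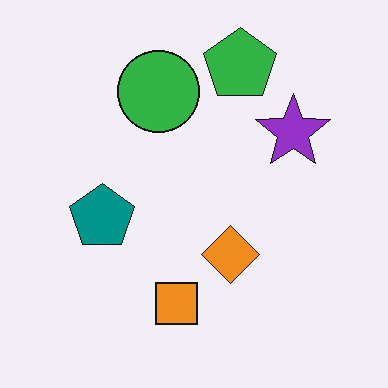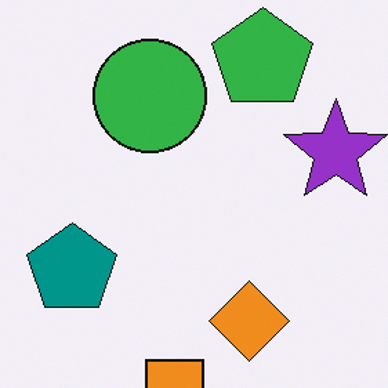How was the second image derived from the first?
It was cropped to a modestly smaller region and rescaled.

The visible shapes are larger and the field of view is narrower; shapes near the original edges may be partly or wholly outside the frame — a crop-and-rescale.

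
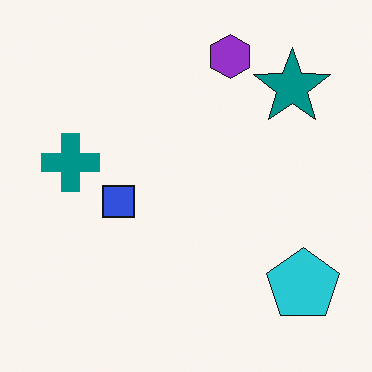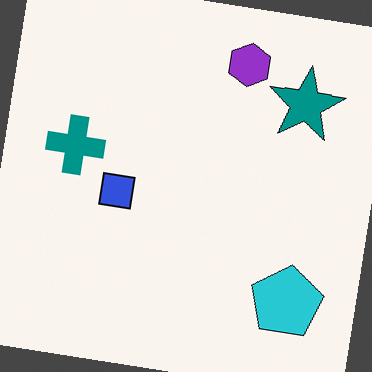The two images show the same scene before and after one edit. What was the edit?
It was rotated clockwise by a slight angle.

Every shape is tilted by the same angle and the image corners show triangular fill wedges — a whole-image rotation by a non-right angle.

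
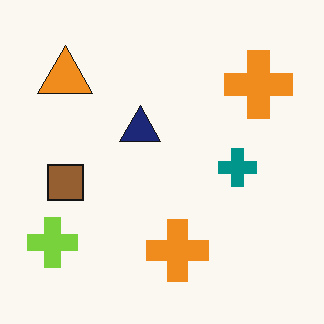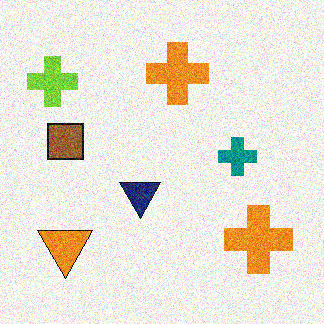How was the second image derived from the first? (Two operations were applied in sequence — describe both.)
It was flipped vertically (top ↔ bottom), then degraded with moderate additive noise.

The orange triangle is in the top-left of the first image and the bottom-left of the second — shapes on opposite sides of the horizontal midline have swapped in a mirror flip. Random speckle covers the whole image, including the flat background.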